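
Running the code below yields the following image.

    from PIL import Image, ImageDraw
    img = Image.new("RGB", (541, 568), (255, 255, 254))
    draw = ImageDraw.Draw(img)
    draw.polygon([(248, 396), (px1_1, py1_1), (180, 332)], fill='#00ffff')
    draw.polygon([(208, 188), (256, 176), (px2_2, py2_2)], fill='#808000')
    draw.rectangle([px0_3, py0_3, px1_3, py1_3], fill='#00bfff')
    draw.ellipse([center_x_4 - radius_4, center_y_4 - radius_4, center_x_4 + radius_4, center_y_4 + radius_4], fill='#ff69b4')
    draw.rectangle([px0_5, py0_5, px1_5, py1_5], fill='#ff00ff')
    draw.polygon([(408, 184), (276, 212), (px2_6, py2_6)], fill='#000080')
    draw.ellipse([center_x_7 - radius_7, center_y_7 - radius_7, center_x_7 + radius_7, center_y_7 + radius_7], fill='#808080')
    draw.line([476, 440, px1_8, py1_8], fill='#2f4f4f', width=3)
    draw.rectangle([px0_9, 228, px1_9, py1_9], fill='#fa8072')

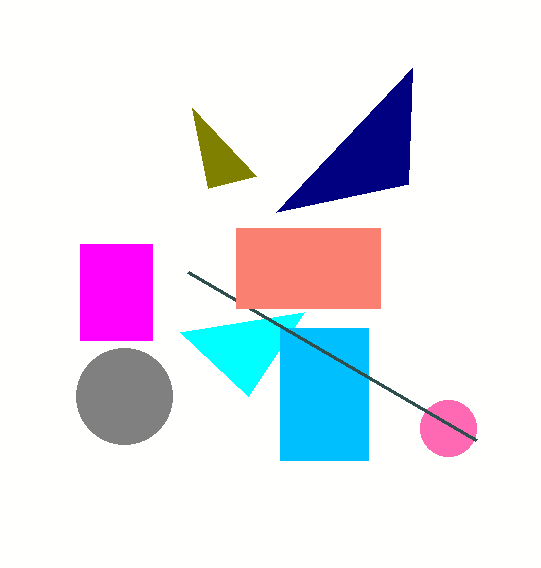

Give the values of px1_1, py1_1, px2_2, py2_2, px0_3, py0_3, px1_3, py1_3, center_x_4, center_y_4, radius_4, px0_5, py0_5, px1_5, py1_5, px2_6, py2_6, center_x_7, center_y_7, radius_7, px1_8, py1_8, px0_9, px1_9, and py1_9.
px1_1 = 304
py1_1 = 312
px2_2 = 192
py2_2 = 108
px0_3 = 280
py0_3 = 328
px1_3 = 368
py1_3 = 460
center_x_4 = 448
center_y_4 = 428
radius_4 = 28
px0_5 = 80
py0_5 = 244
px1_5 = 152
py1_5 = 340
px2_6 = 412
py2_6 = 68
center_x_7 = 124
center_y_7 = 396
radius_7 = 48
px1_8 = 188
py1_8 = 272
px0_9 = 236
px1_9 = 380
py1_9 = 308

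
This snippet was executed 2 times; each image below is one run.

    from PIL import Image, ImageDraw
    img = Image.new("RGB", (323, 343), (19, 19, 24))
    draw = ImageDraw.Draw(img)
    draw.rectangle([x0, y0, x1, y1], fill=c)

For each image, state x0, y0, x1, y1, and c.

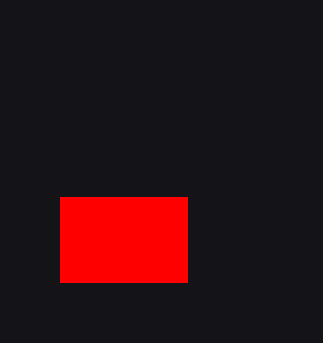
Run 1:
x0 = 60
y0 = 197
x1 = 187
y1 = 282
c = 'red'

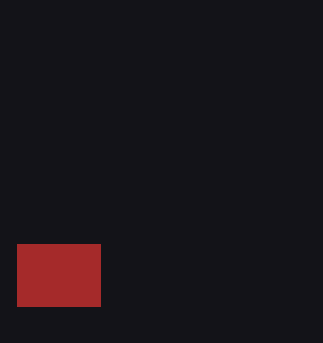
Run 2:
x0 = 17
y0 = 244
x1 = 100
y1 = 306
c = 'brown'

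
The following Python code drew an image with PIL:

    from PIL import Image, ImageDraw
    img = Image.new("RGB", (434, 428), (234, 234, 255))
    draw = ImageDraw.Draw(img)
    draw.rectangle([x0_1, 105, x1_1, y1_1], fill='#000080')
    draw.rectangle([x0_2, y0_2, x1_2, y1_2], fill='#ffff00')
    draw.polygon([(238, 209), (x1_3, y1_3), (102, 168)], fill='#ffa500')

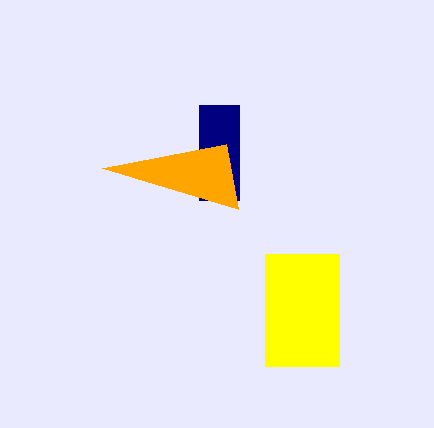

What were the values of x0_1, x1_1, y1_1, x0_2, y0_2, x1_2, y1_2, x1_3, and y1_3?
x0_1 = 199, x1_1 = 239, y1_1 = 200, x0_2 = 265, y0_2 = 254, x1_2 = 339, y1_2 = 366, x1_3 = 226, y1_3 = 144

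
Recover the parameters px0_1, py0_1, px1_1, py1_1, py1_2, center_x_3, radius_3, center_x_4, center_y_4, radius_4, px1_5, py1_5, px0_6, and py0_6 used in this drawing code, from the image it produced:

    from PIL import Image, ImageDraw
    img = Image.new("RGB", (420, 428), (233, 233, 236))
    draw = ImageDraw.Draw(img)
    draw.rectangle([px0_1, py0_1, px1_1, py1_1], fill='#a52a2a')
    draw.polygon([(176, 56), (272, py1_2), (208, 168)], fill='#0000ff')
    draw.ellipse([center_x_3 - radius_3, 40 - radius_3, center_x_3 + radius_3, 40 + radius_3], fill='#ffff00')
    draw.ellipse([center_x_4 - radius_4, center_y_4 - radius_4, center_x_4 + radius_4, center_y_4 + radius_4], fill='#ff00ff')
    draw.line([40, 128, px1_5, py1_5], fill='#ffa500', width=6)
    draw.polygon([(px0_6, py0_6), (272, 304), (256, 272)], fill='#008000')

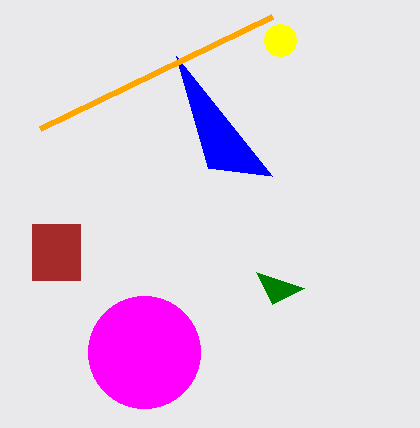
px0_1 = 32
py0_1 = 224
px1_1 = 80
py1_1 = 280
py1_2 = 176
center_x_3 = 280
radius_3 = 16
center_x_4 = 144
center_y_4 = 352
radius_4 = 56
px1_5 = 272
py1_5 = 16
px0_6 = 304
py0_6 = 288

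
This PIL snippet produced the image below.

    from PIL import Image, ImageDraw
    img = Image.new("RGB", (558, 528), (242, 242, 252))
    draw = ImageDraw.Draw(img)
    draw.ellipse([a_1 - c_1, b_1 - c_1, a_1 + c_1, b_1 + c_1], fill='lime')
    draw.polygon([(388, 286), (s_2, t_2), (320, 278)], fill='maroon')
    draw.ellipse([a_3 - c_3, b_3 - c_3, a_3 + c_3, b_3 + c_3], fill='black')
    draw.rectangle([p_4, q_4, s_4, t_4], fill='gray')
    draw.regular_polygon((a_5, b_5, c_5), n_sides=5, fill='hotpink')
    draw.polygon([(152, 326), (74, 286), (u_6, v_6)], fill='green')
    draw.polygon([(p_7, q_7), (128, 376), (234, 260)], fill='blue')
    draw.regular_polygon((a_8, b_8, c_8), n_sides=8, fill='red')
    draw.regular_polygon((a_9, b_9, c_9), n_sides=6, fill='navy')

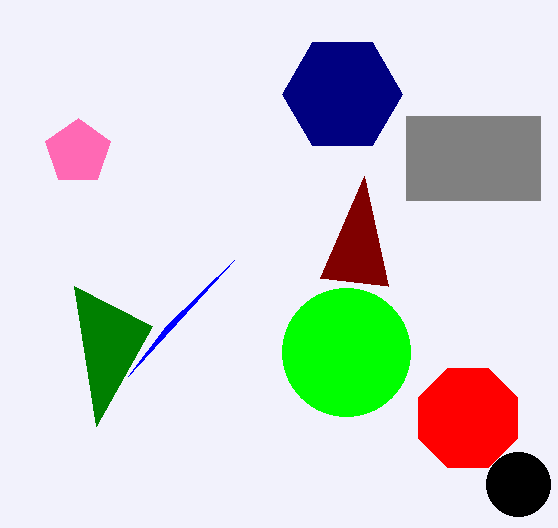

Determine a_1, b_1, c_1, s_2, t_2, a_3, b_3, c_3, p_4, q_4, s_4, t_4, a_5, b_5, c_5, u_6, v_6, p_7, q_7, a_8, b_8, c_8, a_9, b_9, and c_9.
a_1 = 346, b_1 = 352, c_1 = 64, s_2 = 364, t_2 = 176, a_3 = 518, b_3 = 484, c_3 = 32, p_4 = 406, q_4 = 116, s_4 = 540, t_4 = 200, a_5 = 78, b_5 = 152, c_5 = 34, u_6 = 96, v_6 = 426, p_7 = 166, q_7 = 326, a_8 = 468, b_8 = 418, c_8 = 54, a_9 = 342, b_9 = 94, c_9 = 60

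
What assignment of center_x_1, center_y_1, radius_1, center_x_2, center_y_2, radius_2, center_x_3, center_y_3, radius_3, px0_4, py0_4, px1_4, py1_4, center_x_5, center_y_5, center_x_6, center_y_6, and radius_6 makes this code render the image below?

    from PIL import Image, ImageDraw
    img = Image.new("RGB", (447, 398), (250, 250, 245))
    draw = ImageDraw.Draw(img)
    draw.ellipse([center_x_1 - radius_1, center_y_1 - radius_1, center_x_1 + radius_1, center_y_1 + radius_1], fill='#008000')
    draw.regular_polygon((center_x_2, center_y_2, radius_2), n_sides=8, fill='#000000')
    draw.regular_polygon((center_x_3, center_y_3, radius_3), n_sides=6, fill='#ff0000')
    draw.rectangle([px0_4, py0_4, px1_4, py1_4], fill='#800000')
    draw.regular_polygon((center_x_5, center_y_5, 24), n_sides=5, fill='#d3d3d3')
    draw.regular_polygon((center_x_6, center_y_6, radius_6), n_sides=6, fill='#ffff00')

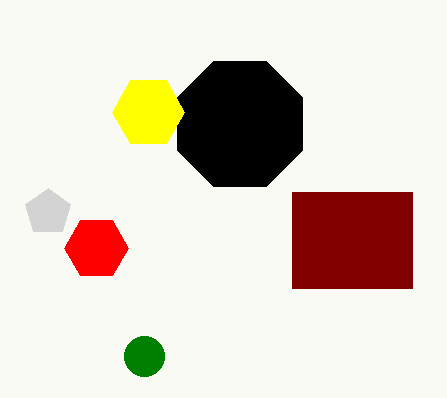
center_x_1 = 144; center_y_1 = 356; radius_1 = 20; center_x_2 = 240; center_y_2 = 124; radius_2 = 68; center_x_3 = 96; center_y_3 = 248; radius_3 = 32; px0_4 = 292; py0_4 = 192; px1_4 = 412; py1_4 = 288; center_x_5 = 48; center_y_5 = 212; center_x_6 = 148; center_y_6 = 112; radius_6 = 36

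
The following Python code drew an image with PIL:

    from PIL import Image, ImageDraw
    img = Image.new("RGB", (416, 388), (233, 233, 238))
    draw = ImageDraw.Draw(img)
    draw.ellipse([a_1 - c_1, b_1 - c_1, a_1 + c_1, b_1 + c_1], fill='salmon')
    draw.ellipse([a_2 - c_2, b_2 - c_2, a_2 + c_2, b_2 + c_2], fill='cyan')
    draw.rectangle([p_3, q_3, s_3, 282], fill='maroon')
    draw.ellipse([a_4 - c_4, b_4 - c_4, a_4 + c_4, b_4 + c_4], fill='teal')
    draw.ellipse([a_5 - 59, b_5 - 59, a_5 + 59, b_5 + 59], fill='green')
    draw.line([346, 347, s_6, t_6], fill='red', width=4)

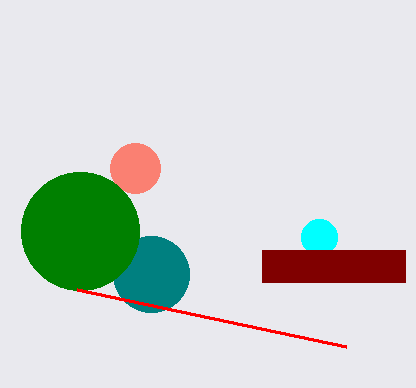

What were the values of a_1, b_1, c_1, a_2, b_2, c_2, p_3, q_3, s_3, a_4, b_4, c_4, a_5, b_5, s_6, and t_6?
a_1 = 135; b_1 = 168; c_1 = 25; a_2 = 319; b_2 = 237; c_2 = 18; p_3 = 262; q_3 = 250; s_3 = 405; a_4 = 151; b_4 = 274; c_4 = 38; a_5 = 80; b_5 = 231; s_6 = 77; t_6 = 290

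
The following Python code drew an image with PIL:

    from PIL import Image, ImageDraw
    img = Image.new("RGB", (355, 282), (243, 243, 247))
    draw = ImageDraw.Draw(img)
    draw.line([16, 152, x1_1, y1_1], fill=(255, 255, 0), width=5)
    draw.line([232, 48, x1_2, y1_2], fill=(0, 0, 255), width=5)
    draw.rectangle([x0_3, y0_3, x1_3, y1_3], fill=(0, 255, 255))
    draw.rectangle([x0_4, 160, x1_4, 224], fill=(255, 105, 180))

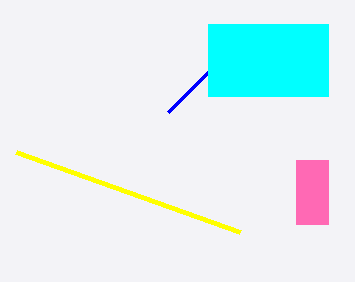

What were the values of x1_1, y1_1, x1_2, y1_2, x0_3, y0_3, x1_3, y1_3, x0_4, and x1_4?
x1_1 = 240
y1_1 = 232
x1_2 = 168
y1_2 = 112
x0_3 = 208
y0_3 = 24
x1_3 = 328
y1_3 = 96
x0_4 = 296
x1_4 = 328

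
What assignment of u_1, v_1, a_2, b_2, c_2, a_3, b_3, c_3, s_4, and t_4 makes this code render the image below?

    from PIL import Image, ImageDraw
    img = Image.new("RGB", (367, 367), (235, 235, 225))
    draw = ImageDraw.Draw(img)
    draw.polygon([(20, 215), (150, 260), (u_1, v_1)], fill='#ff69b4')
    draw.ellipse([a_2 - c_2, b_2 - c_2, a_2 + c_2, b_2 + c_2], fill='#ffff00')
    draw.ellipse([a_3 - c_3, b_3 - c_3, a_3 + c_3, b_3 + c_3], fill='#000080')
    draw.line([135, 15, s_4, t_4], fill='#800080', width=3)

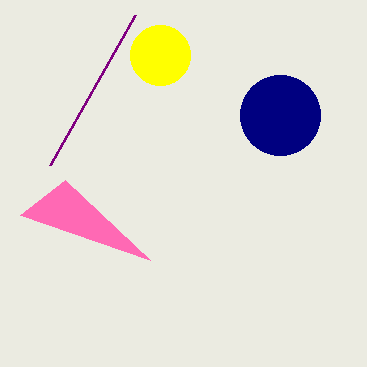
u_1 = 65, v_1 = 180, a_2 = 160, b_2 = 55, c_2 = 30, a_3 = 280, b_3 = 115, c_3 = 40, s_4 = 50, t_4 = 165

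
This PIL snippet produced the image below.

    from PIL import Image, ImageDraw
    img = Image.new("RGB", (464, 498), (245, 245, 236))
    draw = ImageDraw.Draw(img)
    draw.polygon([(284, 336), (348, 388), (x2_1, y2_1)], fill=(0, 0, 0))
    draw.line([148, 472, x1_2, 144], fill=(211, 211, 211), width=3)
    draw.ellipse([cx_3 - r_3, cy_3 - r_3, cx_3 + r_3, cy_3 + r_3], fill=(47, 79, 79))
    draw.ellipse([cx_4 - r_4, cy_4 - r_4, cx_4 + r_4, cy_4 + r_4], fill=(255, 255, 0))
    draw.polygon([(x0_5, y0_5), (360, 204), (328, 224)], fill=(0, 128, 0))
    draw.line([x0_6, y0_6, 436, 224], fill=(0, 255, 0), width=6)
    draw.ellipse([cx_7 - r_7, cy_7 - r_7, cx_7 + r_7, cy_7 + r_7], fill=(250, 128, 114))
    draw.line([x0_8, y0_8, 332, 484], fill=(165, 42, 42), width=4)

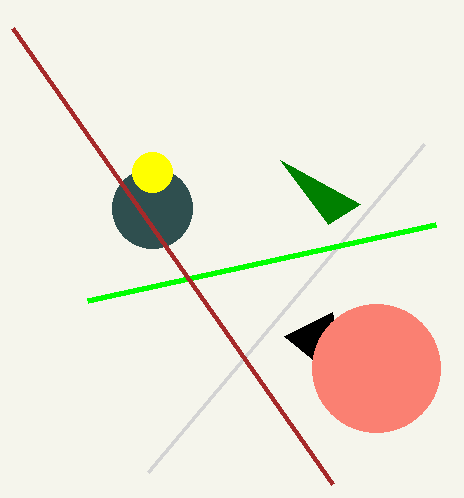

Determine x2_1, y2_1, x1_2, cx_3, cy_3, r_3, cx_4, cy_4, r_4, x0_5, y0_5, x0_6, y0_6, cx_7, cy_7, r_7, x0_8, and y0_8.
x2_1 = 332, y2_1 = 312, x1_2 = 424, cx_3 = 152, cy_3 = 208, r_3 = 40, cx_4 = 152, cy_4 = 172, r_4 = 20, x0_5 = 280, y0_5 = 160, x0_6 = 88, y0_6 = 300, cx_7 = 376, cy_7 = 368, r_7 = 64, x0_8 = 12, y0_8 = 28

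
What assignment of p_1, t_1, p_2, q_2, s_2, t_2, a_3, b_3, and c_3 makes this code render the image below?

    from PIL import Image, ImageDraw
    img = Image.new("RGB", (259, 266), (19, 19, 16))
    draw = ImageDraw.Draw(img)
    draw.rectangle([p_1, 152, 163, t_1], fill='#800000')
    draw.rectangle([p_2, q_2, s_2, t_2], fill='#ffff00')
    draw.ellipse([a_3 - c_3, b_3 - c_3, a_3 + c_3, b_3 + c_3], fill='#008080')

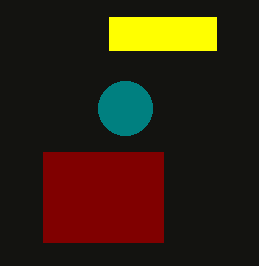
p_1 = 43; t_1 = 242; p_2 = 109; q_2 = 17; s_2 = 216; t_2 = 50; a_3 = 125; b_3 = 108; c_3 = 27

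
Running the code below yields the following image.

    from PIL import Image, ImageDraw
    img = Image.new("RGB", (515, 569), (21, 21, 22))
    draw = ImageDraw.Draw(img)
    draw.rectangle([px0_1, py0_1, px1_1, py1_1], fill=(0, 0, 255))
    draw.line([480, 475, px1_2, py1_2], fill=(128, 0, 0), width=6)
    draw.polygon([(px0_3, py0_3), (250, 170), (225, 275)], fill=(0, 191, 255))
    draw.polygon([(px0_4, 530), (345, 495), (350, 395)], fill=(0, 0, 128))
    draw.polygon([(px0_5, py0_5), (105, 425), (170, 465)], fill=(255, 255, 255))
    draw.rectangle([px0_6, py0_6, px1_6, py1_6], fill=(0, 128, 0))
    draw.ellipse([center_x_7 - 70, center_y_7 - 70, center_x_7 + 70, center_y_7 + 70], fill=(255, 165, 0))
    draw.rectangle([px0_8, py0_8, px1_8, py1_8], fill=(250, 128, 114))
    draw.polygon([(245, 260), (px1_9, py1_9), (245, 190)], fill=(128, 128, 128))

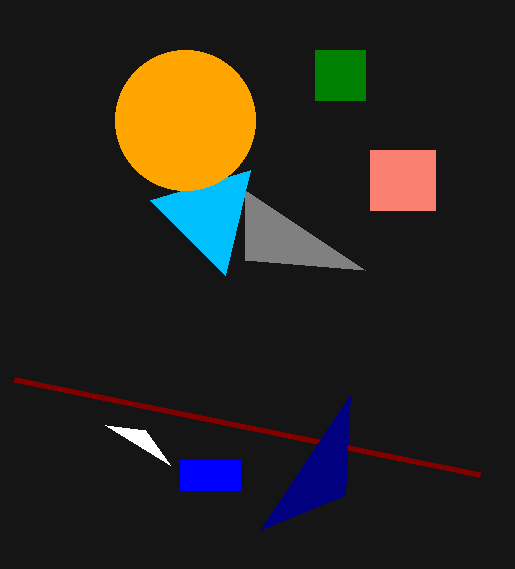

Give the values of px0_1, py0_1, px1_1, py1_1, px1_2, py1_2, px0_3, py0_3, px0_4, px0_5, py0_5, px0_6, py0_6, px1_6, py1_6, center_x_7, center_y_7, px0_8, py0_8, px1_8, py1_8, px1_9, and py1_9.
px0_1 = 180, py0_1 = 460, px1_1 = 240, py1_1 = 490, px1_2 = 15, py1_2 = 380, px0_3 = 150, py0_3 = 200, px0_4 = 260, px0_5 = 145, py0_5 = 430, px0_6 = 315, py0_6 = 50, px1_6 = 365, py1_6 = 100, center_x_7 = 185, center_y_7 = 120, px0_8 = 370, py0_8 = 150, px1_8 = 435, py1_8 = 210, px1_9 = 365, py1_9 = 270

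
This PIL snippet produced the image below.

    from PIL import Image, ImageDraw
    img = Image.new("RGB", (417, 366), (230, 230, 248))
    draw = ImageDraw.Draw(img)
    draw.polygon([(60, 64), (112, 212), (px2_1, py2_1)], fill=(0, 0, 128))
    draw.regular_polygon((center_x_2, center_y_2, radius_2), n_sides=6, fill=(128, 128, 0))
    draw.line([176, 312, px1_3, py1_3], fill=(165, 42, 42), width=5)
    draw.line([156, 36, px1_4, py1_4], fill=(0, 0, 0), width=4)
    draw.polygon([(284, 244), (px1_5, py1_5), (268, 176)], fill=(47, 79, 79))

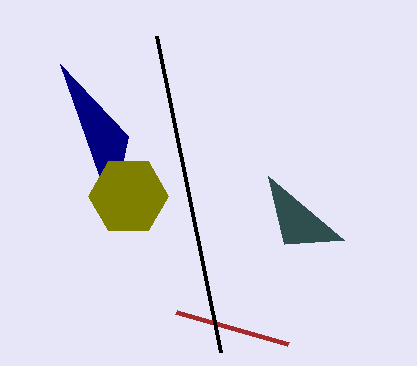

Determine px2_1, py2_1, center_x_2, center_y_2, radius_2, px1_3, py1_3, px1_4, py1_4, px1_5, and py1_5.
px2_1 = 128
py2_1 = 136
center_x_2 = 128
center_y_2 = 196
radius_2 = 40
px1_3 = 288
py1_3 = 344
px1_4 = 220
py1_4 = 352
px1_5 = 344
py1_5 = 240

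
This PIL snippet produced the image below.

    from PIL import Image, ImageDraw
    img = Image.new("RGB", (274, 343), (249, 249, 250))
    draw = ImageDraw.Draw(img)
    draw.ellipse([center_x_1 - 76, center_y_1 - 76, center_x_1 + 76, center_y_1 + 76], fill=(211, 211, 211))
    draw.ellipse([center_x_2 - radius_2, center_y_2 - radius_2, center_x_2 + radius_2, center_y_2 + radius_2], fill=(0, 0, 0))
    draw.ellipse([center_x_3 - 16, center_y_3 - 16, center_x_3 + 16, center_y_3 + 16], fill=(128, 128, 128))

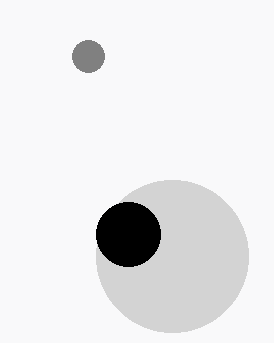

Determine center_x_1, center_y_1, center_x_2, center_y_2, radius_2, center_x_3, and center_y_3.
center_x_1 = 172; center_y_1 = 256; center_x_2 = 128; center_y_2 = 234; radius_2 = 32; center_x_3 = 88; center_y_3 = 56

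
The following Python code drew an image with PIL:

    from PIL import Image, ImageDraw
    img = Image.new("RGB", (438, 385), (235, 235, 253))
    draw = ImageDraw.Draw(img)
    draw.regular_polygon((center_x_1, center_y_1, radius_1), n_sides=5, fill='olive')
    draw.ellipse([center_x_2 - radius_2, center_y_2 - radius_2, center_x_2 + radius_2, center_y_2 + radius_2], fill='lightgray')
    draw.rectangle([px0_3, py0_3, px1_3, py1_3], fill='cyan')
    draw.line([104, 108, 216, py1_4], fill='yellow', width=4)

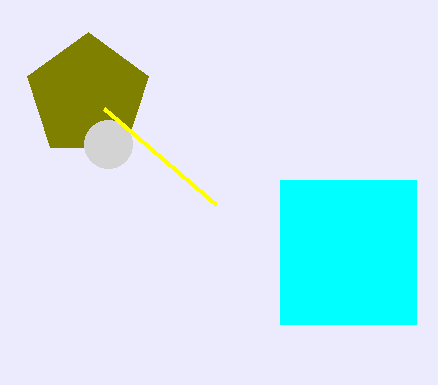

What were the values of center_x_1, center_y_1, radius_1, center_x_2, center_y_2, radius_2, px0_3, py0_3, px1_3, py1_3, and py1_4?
center_x_1 = 88
center_y_1 = 96
radius_1 = 64
center_x_2 = 108
center_y_2 = 144
radius_2 = 24
px0_3 = 280
py0_3 = 180
px1_3 = 416
py1_3 = 324
py1_4 = 204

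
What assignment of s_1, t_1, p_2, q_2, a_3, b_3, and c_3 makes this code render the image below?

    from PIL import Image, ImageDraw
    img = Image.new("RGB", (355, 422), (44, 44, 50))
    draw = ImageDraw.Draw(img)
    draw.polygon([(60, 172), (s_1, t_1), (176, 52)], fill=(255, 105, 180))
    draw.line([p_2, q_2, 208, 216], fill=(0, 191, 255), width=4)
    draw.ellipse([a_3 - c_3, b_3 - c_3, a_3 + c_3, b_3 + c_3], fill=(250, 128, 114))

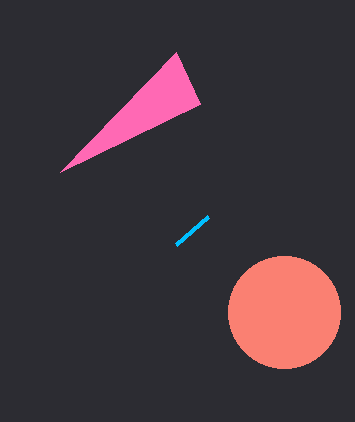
s_1 = 200, t_1 = 104, p_2 = 176, q_2 = 244, a_3 = 284, b_3 = 312, c_3 = 56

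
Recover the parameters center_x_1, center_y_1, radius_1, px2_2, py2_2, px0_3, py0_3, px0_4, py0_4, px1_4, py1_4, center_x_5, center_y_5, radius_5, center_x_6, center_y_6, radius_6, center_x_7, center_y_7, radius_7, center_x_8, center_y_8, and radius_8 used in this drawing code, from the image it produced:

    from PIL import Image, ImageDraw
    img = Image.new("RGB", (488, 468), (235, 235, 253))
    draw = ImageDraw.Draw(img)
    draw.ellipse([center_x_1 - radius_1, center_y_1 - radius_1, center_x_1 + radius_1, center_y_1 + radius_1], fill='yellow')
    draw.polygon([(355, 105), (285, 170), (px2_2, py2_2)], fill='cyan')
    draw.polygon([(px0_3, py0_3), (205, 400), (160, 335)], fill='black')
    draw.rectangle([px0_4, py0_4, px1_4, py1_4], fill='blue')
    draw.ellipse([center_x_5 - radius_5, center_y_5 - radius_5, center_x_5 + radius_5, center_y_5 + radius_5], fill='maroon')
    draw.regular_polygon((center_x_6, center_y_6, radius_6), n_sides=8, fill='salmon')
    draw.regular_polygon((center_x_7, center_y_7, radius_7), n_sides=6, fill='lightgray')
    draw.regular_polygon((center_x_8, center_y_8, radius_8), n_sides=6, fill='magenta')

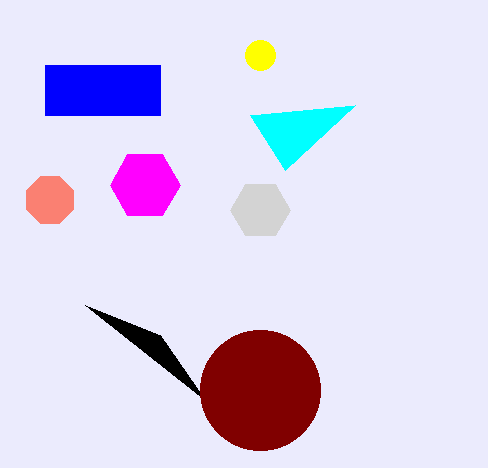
center_x_1 = 260
center_y_1 = 55
radius_1 = 15
px2_2 = 250
py2_2 = 115
px0_3 = 85
py0_3 = 305
px0_4 = 45
py0_4 = 65
px1_4 = 160
py1_4 = 115
center_x_5 = 260
center_y_5 = 390
radius_5 = 60
center_x_6 = 50
center_y_6 = 200
radius_6 = 25
center_x_7 = 260
center_y_7 = 210
radius_7 = 30
center_x_8 = 145
center_y_8 = 185
radius_8 = 35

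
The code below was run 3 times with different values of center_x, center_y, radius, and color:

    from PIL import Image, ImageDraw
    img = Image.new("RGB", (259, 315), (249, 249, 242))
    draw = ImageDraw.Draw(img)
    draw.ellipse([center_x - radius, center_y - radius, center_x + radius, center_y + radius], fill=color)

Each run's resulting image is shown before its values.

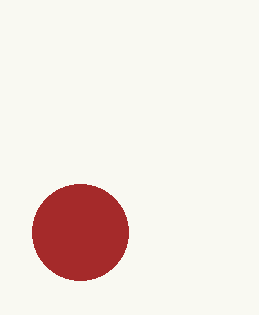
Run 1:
center_x = 80
center_y = 232
radius = 48
color = 'brown'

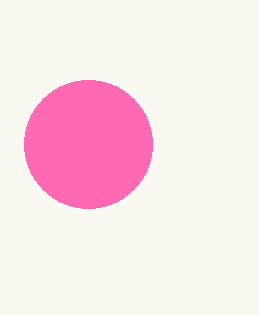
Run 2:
center_x = 88; center_y = 144; radius = 64; color = 'hotpink'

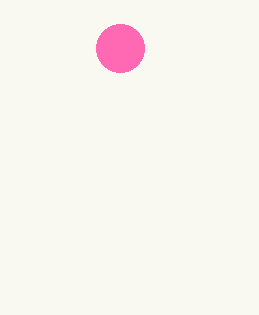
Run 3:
center_x = 120
center_y = 48
radius = 24
color = 'hotpink'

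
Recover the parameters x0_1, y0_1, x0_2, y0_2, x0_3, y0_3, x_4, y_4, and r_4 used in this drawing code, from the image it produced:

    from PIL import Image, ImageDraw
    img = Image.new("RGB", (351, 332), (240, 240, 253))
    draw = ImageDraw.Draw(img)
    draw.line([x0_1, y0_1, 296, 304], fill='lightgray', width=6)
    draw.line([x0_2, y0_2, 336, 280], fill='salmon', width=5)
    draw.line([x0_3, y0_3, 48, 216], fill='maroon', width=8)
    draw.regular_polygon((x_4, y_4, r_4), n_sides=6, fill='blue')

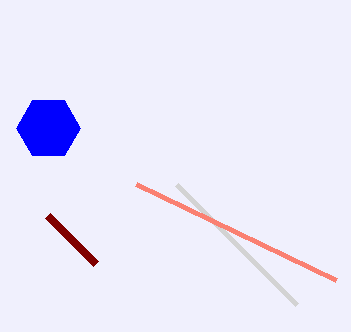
x0_1 = 176, y0_1 = 184, x0_2 = 136, y0_2 = 184, x0_3 = 96, y0_3 = 264, x_4 = 48, y_4 = 128, r_4 = 32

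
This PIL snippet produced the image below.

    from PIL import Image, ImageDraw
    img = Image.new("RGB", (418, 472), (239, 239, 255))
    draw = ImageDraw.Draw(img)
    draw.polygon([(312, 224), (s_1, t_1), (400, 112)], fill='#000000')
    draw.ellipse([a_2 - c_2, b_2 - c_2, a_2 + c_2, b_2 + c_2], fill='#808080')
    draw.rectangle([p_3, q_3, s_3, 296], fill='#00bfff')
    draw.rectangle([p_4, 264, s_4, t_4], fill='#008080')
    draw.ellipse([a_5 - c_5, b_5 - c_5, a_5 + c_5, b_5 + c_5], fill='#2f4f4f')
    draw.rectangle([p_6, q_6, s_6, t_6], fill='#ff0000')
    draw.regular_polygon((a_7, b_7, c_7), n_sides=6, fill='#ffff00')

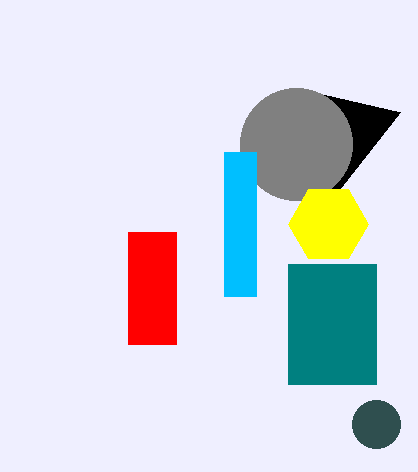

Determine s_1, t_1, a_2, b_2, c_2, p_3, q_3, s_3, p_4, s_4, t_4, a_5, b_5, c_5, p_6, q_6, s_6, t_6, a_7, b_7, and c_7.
s_1 = 296, t_1 = 88, a_2 = 296, b_2 = 144, c_2 = 56, p_3 = 224, q_3 = 152, s_3 = 256, p_4 = 288, s_4 = 376, t_4 = 384, a_5 = 376, b_5 = 424, c_5 = 24, p_6 = 128, q_6 = 232, s_6 = 176, t_6 = 344, a_7 = 328, b_7 = 224, c_7 = 40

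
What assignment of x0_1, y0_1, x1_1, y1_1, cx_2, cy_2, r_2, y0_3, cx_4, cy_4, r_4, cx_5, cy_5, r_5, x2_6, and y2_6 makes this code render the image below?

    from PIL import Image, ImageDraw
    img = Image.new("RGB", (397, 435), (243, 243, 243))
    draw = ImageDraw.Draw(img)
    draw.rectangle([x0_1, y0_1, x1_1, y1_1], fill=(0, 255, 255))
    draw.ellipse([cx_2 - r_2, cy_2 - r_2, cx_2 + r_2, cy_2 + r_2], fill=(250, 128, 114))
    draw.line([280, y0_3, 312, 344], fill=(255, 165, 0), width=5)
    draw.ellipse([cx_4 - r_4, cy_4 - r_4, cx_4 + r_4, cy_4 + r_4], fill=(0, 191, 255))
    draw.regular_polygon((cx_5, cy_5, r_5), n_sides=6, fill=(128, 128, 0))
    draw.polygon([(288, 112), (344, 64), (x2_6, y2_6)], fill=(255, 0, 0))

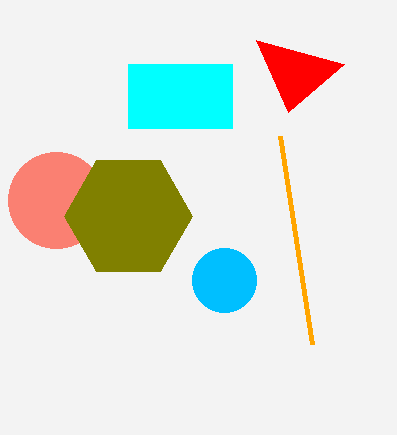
x0_1 = 128; y0_1 = 64; x1_1 = 232; y1_1 = 128; cx_2 = 56; cy_2 = 200; r_2 = 48; y0_3 = 136; cx_4 = 224; cy_4 = 280; r_4 = 32; cx_5 = 128; cy_5 = 216; r_5 = 64; x2_6 = 256; y2_6 = 40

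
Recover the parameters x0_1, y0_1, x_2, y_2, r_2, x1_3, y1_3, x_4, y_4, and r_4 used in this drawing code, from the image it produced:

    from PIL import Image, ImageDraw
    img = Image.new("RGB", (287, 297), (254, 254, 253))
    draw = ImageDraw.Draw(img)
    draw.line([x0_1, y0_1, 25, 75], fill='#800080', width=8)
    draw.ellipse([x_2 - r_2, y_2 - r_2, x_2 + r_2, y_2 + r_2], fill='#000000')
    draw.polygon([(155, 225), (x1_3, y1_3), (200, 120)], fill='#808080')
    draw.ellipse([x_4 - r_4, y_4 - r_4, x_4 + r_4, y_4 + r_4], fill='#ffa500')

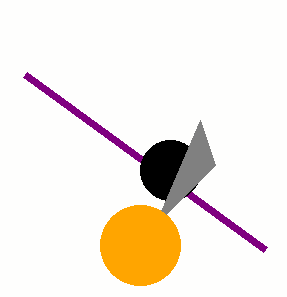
x0_1 = 265; y0_1 = 250; x_2 = 170; y_2 = 170; r_2 = 30; x1_3 = 215; y1_3 = 165; x_4 = 140; y_4 = 245; r_4 = 40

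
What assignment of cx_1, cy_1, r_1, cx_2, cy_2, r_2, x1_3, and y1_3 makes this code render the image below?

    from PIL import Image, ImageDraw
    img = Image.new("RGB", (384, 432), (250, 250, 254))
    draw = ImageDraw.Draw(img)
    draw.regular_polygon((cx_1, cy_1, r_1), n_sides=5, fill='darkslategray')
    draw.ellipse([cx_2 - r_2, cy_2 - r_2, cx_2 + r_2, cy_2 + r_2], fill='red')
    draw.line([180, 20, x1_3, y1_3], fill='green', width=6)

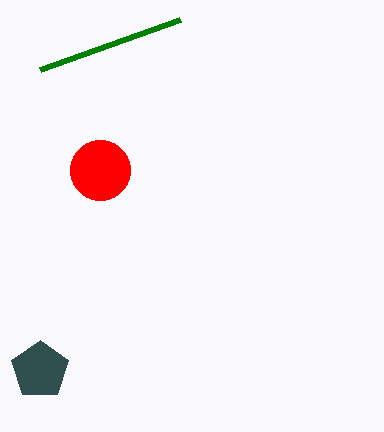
cx_1 = 40; cy_1 = 370; r_1 = 30; cx_2 = 100; cy_2 = 170; r_2 = 30; x1_3 = 40; y1_3 = 70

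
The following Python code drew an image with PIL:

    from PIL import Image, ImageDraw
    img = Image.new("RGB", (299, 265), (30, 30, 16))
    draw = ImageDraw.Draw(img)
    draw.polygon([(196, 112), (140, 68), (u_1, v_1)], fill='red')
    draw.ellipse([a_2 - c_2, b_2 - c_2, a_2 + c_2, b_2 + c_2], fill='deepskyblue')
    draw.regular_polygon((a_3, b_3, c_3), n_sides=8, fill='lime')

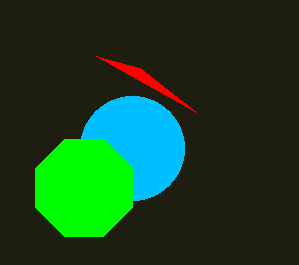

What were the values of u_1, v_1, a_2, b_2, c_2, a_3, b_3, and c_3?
u_1 = 96; v_1 = 56; a_2 = 132; b_2 = 148; c_2 = 52; a_3 = 84; b_3 = 188; c_3 = 52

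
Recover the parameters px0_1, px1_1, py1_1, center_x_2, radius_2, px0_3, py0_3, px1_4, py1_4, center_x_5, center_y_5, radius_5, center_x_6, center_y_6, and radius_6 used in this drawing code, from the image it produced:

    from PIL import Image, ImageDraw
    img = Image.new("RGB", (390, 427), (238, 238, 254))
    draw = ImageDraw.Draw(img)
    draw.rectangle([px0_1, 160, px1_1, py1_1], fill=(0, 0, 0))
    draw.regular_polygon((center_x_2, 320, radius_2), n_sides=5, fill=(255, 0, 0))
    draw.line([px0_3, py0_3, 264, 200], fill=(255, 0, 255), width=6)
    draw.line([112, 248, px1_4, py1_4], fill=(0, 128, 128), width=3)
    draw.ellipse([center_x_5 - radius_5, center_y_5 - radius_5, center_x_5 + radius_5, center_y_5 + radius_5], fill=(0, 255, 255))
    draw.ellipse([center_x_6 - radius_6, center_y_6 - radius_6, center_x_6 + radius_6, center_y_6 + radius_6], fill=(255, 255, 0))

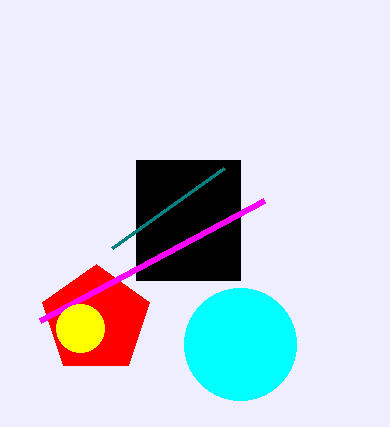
px0_1 = 136; px1_1 = 240; py1_1 = 280; center_x_2 = 96; radius_2 = 56; px0_3 = 40; py0_3 = 320; px1_4 = 224; py1_4 = 168; center_x_5 = 240; center_y_5 = 344; radius_5 = 56; center_x_6 = 80; center_y_6 = 328; radius_6 = 24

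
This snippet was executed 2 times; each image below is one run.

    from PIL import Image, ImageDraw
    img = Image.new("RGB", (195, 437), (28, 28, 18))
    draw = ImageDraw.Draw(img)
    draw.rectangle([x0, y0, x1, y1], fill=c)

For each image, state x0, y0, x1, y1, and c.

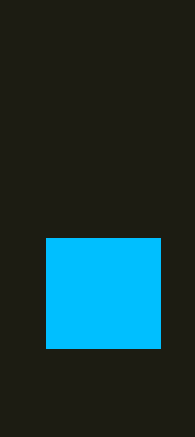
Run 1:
x0 = 46
y0 = 238
x1 = 160
y1 = 348
c = 'deepskyblue'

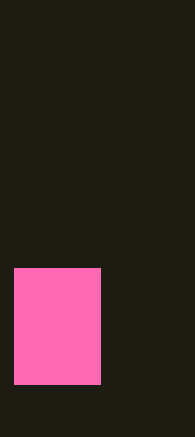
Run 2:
x0 = 14
y0 = 268
x1 = 100
y1 = 384
c = 'hotpink'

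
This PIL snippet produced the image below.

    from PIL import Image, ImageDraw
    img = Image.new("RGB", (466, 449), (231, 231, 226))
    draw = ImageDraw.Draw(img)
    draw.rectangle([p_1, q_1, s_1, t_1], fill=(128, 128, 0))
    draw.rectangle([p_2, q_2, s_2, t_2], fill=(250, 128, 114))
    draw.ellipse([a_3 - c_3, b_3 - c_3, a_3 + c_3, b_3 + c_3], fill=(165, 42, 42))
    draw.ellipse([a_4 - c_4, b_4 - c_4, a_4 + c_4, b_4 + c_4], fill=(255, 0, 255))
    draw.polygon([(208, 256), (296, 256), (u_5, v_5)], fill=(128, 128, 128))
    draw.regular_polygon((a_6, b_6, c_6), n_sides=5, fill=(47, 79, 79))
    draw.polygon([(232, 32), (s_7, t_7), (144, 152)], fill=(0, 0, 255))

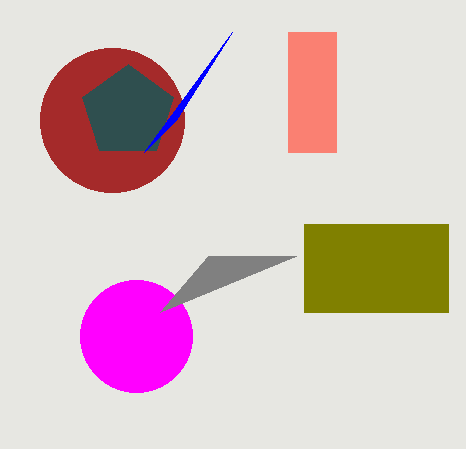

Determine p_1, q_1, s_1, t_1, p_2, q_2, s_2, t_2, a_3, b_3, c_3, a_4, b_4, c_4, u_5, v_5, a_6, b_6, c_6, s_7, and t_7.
p_1 = 304
q_1 = 224
s_1 = 448
t_1 = 312
p_2 = 288
q_2 = 32
s_2 = 336
t_2 = 152
a_3 = 112
b_3 = 120
c_3 = 72
a_4 = 136
b_4 = 336
c_4 = 56
u_5 = 160
v_5 = 312
a_6 = 128
b_6 = 112
c_6 = 48
s_7 = 176
t_7 = 120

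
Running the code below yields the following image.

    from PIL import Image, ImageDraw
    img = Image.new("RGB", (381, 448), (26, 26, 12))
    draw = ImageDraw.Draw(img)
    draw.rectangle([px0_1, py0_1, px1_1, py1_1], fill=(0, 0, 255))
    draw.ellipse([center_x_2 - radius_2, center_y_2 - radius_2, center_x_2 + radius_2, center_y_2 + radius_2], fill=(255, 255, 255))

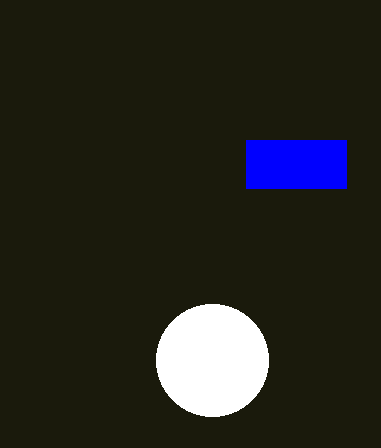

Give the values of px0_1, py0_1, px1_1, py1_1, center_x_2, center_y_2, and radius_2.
px0_1 = 246
py0_1 = 140
px1_1 = 346
py1_1 = 188
center_x_2 = 212
center_y_2 = 360
radius_2 = 56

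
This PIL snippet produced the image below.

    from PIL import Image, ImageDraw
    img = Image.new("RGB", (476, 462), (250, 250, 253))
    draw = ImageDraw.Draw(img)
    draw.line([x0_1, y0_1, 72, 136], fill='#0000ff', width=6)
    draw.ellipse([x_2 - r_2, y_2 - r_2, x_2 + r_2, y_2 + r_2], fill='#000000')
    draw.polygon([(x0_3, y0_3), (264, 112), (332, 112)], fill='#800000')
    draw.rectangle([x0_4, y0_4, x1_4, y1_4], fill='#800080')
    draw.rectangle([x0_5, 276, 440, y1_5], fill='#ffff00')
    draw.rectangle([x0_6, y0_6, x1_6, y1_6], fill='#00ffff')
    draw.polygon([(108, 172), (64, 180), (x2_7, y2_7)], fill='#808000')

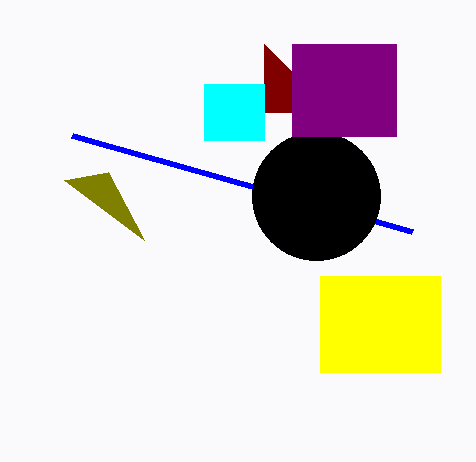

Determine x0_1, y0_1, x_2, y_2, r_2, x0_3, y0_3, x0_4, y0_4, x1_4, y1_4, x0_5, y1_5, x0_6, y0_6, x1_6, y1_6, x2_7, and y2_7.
x0_1 = 412; y0_1 = 232; x_2 = 316; y_2 = 196; r_2 = 64; x0_3 = 264; y0_3 = 44; x0_4 = 292; y0_4 = 44; x1_4 = 396; y1_4 = 136; x0_5 = 320; y1_5 = 372; x0_6 = 204; y0_6 = 84; x1_6 = 264; y1_6 = 140; x2_7 = 144; y2_7 = 240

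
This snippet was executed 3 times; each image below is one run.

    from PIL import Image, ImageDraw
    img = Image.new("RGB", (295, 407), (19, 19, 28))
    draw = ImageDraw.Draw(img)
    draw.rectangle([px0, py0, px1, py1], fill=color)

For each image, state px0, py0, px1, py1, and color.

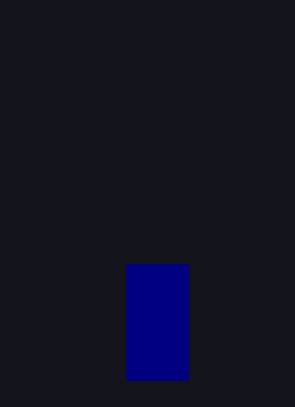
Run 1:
px0 = 126; py0 = 264; px1 = 188; py1 = 380; color = 'navy'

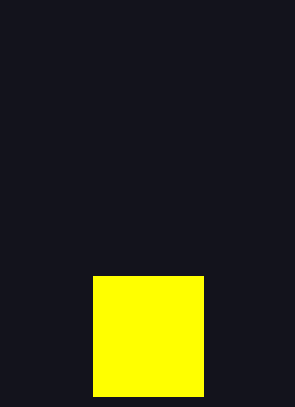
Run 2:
px0 = 93, py0 = 276, px1 = 203, py1 = 396, color = 'yellow'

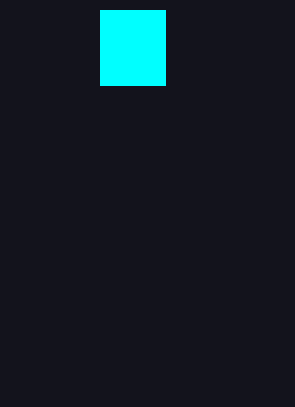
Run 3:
px0 = 100; py0 = 10; px1 = 165; py1 = 85; color = 'cyan'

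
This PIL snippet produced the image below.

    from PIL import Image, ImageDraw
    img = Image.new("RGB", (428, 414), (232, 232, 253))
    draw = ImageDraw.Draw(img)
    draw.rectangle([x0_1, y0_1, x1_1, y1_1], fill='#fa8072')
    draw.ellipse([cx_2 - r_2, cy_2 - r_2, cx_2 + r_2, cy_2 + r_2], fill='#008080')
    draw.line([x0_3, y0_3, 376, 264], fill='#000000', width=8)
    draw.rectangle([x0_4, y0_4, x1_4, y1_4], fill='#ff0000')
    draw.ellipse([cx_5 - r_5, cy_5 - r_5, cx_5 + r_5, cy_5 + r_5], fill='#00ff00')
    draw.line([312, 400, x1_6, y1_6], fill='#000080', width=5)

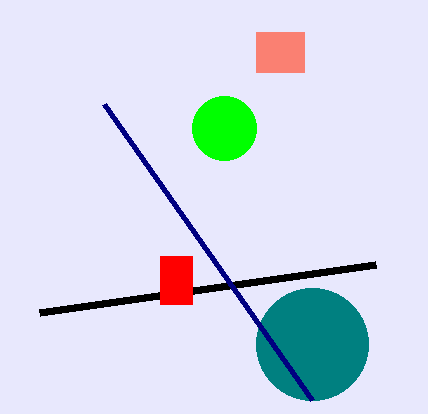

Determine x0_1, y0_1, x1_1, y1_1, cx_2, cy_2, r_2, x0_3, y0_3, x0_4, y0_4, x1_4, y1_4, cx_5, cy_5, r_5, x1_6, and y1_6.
x0_1 = 256, y0_1 = 32, x1_1 = 304, y1_1 = 72, cx_2 = 312, cy_2 = 344, r_2 = 56, x0_3 = 40, y0_3 = 312, x0_4 = 160, y0_4 = 256, x1_4 = 192, y1_4 = 304, cx_5 = 224, cy_5 = 128, r_5 = 32, x1_6 = 104, y1_6 = 104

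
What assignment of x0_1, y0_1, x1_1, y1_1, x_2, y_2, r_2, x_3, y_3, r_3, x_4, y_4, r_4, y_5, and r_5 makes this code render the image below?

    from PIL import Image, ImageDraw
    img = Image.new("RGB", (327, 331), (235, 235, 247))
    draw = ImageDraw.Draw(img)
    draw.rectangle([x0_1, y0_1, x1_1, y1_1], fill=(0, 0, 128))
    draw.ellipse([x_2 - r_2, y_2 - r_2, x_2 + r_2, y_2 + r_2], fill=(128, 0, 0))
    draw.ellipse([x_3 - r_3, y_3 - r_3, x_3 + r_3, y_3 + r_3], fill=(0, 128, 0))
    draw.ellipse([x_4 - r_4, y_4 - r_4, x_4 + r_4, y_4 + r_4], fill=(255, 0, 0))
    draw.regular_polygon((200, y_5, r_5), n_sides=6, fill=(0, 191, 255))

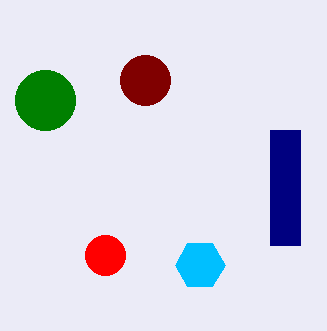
x0_1 = 270
y0_1 = 130
x1_1 = 300
y1_1 = 245
x_2 = 145
y_2 = 80
r_2 = 25
x_3 = 45
y_3 = 100
r_3 = 30
x_4 = 105
y_4 = 255
r_4 = 20
y_5 = 265
r_5 = 25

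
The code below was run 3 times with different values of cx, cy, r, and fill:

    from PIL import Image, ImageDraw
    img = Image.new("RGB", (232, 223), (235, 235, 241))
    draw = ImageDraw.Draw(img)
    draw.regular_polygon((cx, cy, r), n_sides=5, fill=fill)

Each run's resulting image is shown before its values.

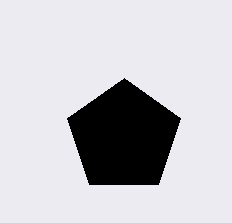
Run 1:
cx = 124, cy = 137, r = 59, fill = 'black'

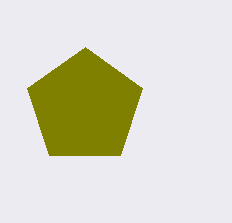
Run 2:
cx = 85; cy = 107; r = 60; fill = 'olive'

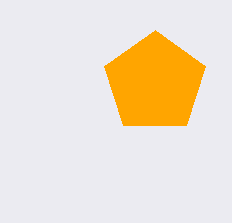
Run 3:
cx = 155
cy = 83
r = 53
fill = 'orange'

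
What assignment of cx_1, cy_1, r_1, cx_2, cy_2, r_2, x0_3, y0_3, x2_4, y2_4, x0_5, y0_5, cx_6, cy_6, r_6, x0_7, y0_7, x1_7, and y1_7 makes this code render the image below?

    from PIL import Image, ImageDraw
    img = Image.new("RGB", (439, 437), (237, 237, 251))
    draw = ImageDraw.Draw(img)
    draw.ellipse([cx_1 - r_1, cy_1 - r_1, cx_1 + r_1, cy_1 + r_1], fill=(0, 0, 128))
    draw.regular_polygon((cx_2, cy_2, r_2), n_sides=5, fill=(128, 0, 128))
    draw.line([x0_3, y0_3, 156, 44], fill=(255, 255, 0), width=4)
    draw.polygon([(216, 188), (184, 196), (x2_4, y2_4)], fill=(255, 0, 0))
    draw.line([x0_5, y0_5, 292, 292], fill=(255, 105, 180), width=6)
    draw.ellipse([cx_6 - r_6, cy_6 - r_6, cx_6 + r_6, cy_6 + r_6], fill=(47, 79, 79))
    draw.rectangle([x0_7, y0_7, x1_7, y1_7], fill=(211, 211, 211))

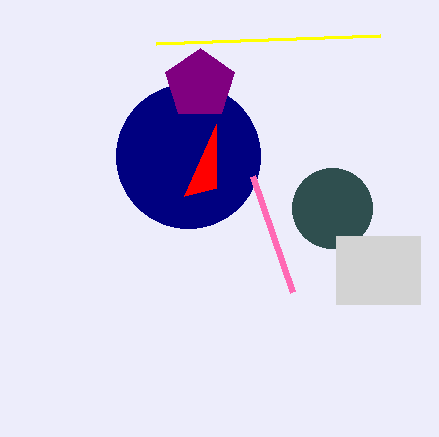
cx_1 = 188, cy_1 = 156, r_1 = 72, cx_2 = 200, cy_2 = 84, r_2 = 36, x0_3 = 380, y0_3 = 36, x2_4 = 216, y2_4 = 124, x0_5 = 252, y0_5 = 176, cx_6 = 332, cy_6 = 208, r_6 = 40, x0_7 = 336, y0_7 = 236, x1_7 = 420, y1_7 = 304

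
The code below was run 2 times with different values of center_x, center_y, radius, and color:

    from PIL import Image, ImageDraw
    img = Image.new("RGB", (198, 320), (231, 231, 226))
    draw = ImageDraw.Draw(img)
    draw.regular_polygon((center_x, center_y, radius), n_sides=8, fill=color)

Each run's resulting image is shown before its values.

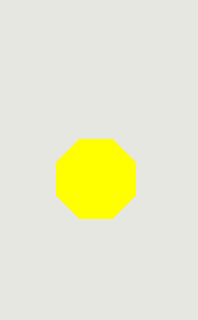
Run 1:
center_x = 96
center_y = 179
radius = 43
color = 'yellow'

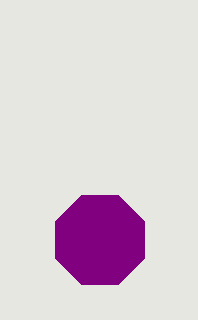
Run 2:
center_x = 100; center_y = 240; radius = 48; color = 'purple'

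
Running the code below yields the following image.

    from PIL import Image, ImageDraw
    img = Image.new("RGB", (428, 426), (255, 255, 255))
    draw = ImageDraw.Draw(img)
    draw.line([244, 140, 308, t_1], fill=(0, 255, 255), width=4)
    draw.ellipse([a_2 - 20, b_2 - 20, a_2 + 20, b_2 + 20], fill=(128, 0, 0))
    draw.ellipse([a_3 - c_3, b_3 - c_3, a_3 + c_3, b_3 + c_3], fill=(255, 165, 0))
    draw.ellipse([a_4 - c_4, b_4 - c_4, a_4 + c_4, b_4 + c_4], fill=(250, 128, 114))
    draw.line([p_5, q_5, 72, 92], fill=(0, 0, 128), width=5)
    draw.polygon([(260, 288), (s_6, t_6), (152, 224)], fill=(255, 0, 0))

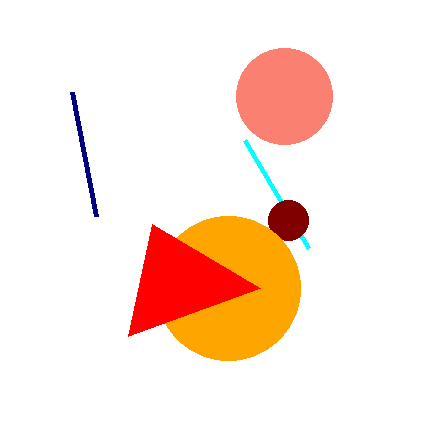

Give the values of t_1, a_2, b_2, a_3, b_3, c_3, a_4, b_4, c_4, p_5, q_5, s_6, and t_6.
t_1 = 248; a_2 = 288; b_2 = 220; a_3 = 228; b_3 = 288; c_3 = 72; a_4 = 284; b_4 = 96; c_4 = 48; p_5 = 96; q_5 = 216; s_6 = 128; t_6 = 336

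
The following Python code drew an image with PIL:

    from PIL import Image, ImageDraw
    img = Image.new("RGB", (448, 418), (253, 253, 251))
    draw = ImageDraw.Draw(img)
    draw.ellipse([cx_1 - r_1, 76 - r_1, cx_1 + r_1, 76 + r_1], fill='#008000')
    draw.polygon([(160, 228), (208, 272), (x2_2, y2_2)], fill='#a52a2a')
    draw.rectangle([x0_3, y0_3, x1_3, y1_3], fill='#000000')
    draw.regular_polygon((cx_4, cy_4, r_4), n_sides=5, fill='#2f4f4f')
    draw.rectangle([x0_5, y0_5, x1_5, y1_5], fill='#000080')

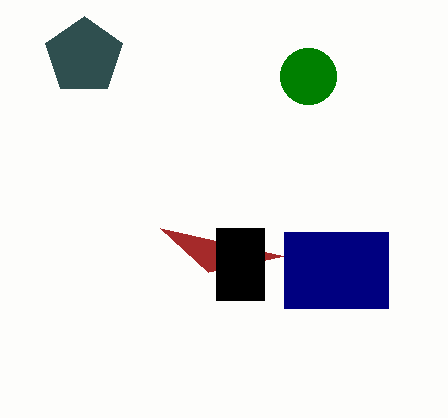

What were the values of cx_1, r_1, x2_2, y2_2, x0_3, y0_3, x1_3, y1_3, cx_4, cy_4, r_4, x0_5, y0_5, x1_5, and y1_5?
cx_1 = 308
r_1 = 28
x2_2 = 284
y2_2 = 256
x0_3 = 216
y0_3 = 228
x1_3 = 264
y1_3 = 300
cx_4 = 84
cy_4 = 56
r_4 = 40
x0_5 = 284
y0_5 = 232
x1_5 = 388
y1_5 = 308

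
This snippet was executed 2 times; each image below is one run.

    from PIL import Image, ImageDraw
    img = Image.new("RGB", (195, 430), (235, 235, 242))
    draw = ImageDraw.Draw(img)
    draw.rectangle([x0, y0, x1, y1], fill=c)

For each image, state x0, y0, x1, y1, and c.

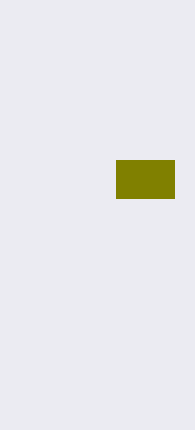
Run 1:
x0 = 116, y0 = 160, x1 = 174, y1 = 198, c = 'olive'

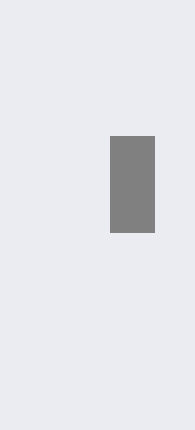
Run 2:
x0 = 110
y0 = 136
x1 = 154
y1 = 232
c = 'gray'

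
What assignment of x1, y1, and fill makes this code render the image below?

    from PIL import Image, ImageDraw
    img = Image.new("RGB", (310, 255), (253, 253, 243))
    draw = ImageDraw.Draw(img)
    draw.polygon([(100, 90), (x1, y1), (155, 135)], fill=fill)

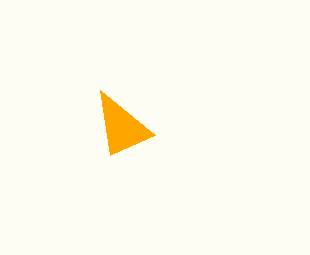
x1 = 110, y1 = 155, fill = 'orange'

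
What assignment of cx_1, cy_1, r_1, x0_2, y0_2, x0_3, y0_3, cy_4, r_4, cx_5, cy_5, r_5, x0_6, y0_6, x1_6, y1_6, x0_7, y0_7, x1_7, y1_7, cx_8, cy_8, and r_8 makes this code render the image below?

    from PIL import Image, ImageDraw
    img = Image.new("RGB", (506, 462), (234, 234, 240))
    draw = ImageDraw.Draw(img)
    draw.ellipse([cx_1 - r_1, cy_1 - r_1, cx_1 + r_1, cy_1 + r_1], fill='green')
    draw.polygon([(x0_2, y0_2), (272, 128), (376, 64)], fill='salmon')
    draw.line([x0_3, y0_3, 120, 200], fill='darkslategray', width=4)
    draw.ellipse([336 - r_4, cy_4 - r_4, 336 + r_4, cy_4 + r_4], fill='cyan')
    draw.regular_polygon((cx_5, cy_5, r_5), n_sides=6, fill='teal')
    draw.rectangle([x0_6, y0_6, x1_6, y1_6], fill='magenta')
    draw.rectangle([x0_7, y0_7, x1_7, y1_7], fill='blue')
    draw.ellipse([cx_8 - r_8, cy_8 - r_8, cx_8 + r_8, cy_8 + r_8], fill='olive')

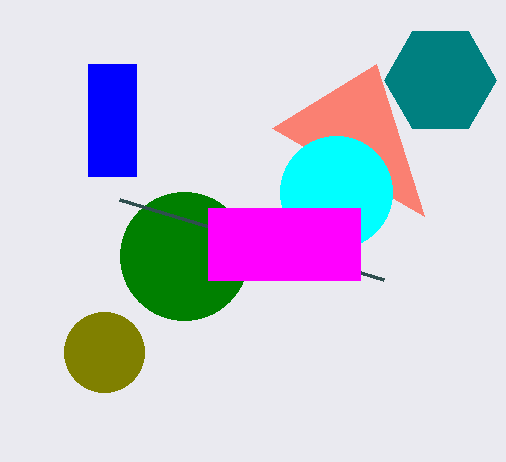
cx_1 = 184; cy_1 = 256; r_1 = 64; x0_2 = 424; y0_2 = 216; x0_3 = 384; y0_3 = 280; cy_4 = 192; r_4 = 56; cx_5 = 440; cy_5 = 80; r_5 = 56; x0_6 = 208; y0_6 = 208; x1_6 = 360; y1_6 = 280; x0_7 = 88; y0_7 = 64; x1_7 = 136; y1_7 = 176; cx_8 = 104; cy_8 = 352; r_8 = 40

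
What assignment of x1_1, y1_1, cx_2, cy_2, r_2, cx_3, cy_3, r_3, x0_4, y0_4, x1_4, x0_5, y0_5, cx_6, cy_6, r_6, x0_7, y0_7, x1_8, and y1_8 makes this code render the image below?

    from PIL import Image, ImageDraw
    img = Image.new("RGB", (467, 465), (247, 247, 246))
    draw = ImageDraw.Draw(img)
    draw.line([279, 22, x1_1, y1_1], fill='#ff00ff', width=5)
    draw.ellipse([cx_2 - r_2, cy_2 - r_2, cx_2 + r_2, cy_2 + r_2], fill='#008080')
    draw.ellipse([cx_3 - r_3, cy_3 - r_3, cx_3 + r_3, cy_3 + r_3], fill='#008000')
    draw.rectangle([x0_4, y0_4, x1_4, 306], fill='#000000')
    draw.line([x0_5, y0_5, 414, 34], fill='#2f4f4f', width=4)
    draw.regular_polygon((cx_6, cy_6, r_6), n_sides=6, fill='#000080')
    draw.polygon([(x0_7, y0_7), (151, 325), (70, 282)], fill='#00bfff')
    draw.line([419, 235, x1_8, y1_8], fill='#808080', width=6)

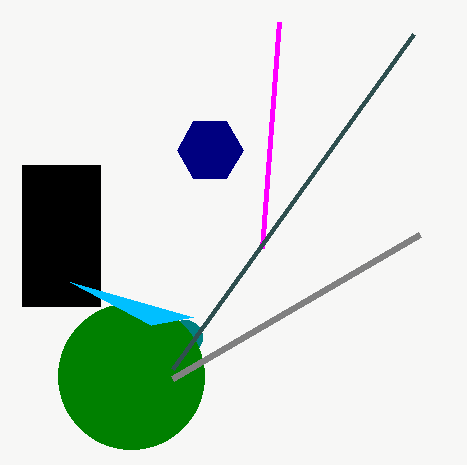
x1_1 = 262
y1_1 = 248
cx_2 = 185
cy_2 = 337
r_2 = 17
cx_3 = 131
cy_3 = 376
r_3 = 73
x0_4 = 22
y0_4 = 165
x1_4 = 100
x0_5 = 173
y0_5 = 369
cx_6 = 210
cy_6 = 150
r_6 = 33
x0_7 = 193
y0_7 = 317
x1_8 = 172
y1_8 = 379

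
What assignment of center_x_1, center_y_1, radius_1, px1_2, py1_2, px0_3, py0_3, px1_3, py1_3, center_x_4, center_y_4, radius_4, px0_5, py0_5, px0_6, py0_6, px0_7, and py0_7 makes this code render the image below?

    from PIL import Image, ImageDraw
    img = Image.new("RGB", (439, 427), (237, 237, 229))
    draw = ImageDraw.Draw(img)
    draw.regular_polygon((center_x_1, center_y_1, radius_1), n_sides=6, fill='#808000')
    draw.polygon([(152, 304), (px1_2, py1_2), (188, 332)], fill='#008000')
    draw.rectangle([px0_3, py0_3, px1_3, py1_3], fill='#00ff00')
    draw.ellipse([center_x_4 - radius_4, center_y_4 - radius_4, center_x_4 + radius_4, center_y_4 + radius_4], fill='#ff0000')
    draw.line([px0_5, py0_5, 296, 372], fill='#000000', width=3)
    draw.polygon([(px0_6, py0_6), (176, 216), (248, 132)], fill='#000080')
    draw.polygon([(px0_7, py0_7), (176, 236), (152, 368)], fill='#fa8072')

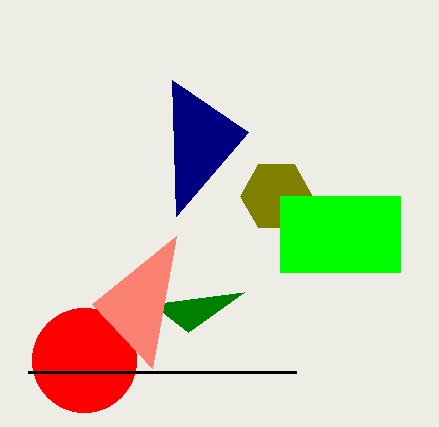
center_x_1 = 276
center_y_1 = 196
radius_1 = 36
px1_2 = 244
py1_2 = 292
px0_3 = 280
py0_3 = 196
px1_3 = 400
py1_3 = 272
center_x_4 = 84
center_y_4 = 360
radius_4 = 52
px0_5 = 28
py0_5 = 372
px0_6 = 172
py0_6 = 80
px0_7 = 92
py0_7 = 304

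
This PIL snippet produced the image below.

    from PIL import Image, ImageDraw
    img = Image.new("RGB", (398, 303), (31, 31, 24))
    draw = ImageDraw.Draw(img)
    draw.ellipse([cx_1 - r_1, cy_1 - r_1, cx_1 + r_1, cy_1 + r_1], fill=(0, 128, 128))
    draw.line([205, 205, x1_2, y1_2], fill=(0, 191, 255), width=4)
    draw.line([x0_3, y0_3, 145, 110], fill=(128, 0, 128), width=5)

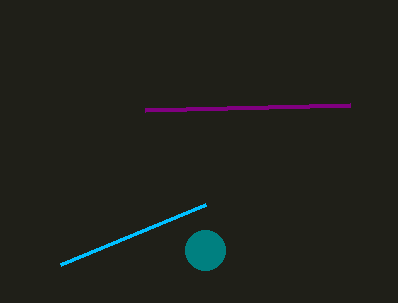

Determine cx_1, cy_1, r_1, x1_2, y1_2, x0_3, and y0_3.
cx_1 = 205
cy_1 = 250
r_1 = 20
x1_2 = 60
y1_2 = 265
x0_3 = 350
y0_3 = 105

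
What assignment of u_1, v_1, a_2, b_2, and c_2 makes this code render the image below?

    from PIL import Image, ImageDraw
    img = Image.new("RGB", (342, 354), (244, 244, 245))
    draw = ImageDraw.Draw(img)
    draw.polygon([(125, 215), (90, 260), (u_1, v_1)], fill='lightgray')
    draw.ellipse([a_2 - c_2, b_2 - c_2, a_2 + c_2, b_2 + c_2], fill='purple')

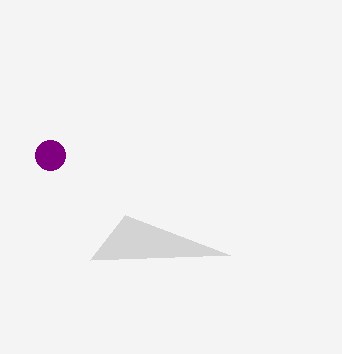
u_1 = 230
v_1 = 255
a_2 = 50
b_2 = 155
c_2 = 15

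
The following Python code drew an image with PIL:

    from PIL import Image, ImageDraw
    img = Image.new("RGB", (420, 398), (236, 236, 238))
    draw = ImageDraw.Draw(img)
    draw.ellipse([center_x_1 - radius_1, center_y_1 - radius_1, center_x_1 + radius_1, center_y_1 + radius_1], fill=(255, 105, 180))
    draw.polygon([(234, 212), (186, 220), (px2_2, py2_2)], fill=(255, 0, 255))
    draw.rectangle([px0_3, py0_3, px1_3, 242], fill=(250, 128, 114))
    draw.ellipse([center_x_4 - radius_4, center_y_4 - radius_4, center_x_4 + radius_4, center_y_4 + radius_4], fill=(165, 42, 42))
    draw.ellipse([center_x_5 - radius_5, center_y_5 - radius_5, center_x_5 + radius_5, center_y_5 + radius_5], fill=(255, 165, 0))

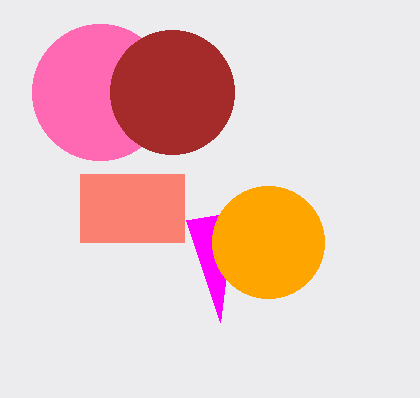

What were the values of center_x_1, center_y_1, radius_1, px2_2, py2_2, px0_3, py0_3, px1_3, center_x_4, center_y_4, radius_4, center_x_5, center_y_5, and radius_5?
center_x_1 = 100; center_y_1 = 92; radius_1 = 68; px2_2 = 220; py2_2 = 322; px0_3 = 80; py0_3 = 174; px1_3 = 184; center_x_4 = 172; center_y_4 = 92; radius_4 = 62; center_x_5 = 268; center_y_5 = 242; radius_5 = 56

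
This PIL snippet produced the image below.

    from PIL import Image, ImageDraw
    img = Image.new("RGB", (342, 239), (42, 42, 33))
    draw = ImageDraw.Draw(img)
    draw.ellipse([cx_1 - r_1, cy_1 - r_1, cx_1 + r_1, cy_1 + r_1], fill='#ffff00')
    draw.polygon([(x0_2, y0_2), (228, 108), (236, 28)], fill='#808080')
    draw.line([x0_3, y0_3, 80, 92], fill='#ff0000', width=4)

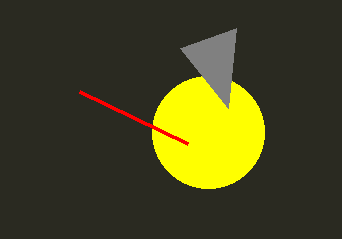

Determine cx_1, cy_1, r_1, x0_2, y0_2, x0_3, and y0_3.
cx_1 = 208
cy_1 = 132
r_1 = 56
x0_2 = 180
y0_2 = 48
x0_3 = 188
y0_3 = 144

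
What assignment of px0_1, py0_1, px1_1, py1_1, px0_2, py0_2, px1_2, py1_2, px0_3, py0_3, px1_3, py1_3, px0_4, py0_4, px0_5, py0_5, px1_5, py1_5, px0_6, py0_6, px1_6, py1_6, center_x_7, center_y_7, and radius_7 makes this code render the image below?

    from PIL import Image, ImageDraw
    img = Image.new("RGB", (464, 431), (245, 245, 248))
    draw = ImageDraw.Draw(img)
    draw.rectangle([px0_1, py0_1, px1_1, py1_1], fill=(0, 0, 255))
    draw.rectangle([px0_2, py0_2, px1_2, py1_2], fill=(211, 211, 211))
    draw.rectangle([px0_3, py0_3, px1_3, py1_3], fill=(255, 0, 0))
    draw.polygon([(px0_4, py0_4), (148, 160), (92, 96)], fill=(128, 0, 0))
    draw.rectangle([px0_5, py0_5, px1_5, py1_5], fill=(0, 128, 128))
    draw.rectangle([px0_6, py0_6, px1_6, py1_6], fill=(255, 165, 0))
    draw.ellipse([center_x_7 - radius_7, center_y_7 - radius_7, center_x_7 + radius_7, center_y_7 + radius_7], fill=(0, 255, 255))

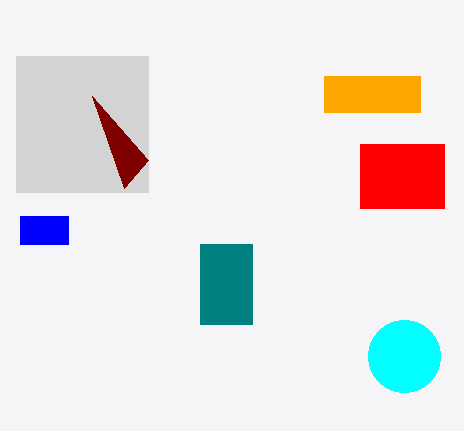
px0_1 = 20; py0_1 = 216; px1_1 = 68; py1_1 = 244; px0_2 = 16; py0_2 = 56; px1_2 = 148; py1_2 = 192; px0_3 = 360; py0_3 = 144; px1_3 = 444; py1_3 = 208; px0_4 = 124; py0_4 = 188; px0_5 = 200; py0_5 = 244; px1_5 = 252; py1_5 = 324; px0_6 = 324; py0_6 = 76; px1_6 = 420; py1_6 = 112; center_x_7 = 404; center_y_7 = 356; radius_7 = 36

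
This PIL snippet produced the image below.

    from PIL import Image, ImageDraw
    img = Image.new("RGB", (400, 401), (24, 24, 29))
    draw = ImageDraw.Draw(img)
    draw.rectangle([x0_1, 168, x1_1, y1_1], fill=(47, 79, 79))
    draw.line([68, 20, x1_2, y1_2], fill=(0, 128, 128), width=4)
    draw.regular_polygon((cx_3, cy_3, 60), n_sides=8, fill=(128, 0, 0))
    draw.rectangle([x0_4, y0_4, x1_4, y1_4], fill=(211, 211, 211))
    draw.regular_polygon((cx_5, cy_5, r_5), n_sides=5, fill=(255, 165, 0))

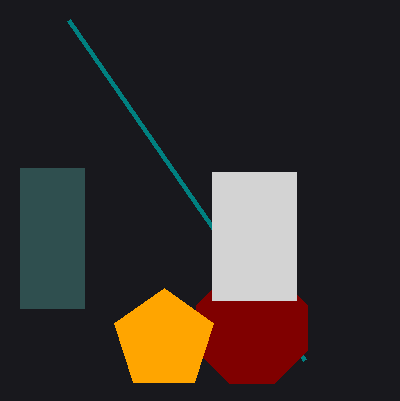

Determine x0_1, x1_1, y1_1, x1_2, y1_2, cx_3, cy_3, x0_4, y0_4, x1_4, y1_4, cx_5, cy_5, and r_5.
x0_1 = 20
x1_1 = 84
y1_1 = 308
x1_2 = 304
y1_2 = 360
cx_3 = 252
cy_3 = 328
x0_4 = 212
y0_4 = 172
x1_4 = 296
y1_4 = 300
cx_5 = 164
cy_5 = 340
r_5 = 52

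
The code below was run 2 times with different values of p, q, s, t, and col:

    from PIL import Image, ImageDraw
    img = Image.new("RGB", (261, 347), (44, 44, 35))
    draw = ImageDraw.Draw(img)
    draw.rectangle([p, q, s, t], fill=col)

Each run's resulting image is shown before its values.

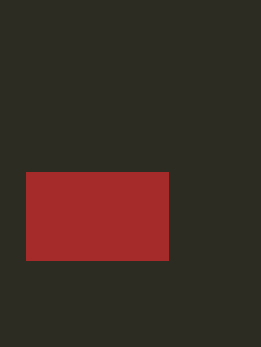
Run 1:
p = 26, q = 172, s = 168, t = 260, col = 'brown'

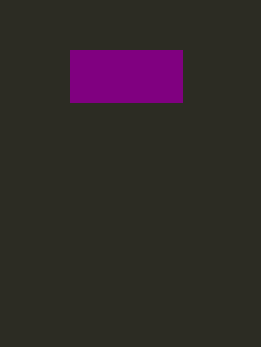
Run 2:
p = 70
q = 50
s = 182
t = 102
col = 'purple'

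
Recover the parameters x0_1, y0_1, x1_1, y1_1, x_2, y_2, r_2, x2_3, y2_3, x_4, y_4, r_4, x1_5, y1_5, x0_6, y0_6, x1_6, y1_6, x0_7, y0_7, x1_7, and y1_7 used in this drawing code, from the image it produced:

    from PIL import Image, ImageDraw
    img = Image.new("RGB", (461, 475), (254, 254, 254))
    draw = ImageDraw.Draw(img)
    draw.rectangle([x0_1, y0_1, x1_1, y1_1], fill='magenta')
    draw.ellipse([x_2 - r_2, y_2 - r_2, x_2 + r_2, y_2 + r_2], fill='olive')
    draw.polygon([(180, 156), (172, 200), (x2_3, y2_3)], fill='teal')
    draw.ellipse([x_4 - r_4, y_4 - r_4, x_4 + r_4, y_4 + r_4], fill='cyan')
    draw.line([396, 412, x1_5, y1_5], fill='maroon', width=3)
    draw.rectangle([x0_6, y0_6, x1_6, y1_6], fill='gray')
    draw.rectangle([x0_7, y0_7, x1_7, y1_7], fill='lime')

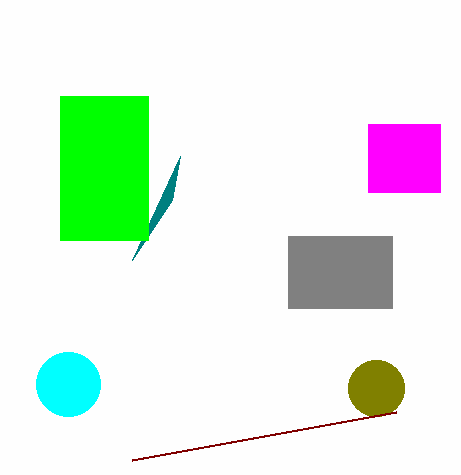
x0_1 = 368
y0_1 = 124
x1_1 = 440
y1_1 = 192
x_2 = 376
y_2 = 388
r_2 = 28
x2_3 = 132
y2_3 = 260
x_4 = 68
y_4 = 384
r_4 = 32
x1_5 = 132
y1_5 = 460
x0_6 = 288
y0_6 = 236
x1_6 = 392
y1_6 = 308
x0_7 = 60
y0_7 = 96
x1_7 = 148
y1_7 = 240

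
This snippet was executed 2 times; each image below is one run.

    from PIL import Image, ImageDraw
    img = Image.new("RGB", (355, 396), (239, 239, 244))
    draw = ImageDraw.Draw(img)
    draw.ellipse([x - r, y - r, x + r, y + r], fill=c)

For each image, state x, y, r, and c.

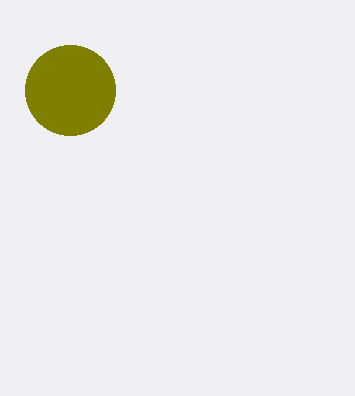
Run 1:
x = 70
y = 90
r = 45
c = 'olive'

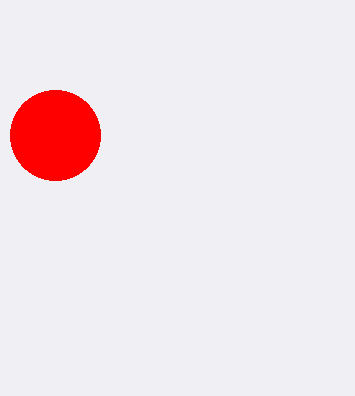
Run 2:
x = 55, y = 135, r = 45, c = 'red'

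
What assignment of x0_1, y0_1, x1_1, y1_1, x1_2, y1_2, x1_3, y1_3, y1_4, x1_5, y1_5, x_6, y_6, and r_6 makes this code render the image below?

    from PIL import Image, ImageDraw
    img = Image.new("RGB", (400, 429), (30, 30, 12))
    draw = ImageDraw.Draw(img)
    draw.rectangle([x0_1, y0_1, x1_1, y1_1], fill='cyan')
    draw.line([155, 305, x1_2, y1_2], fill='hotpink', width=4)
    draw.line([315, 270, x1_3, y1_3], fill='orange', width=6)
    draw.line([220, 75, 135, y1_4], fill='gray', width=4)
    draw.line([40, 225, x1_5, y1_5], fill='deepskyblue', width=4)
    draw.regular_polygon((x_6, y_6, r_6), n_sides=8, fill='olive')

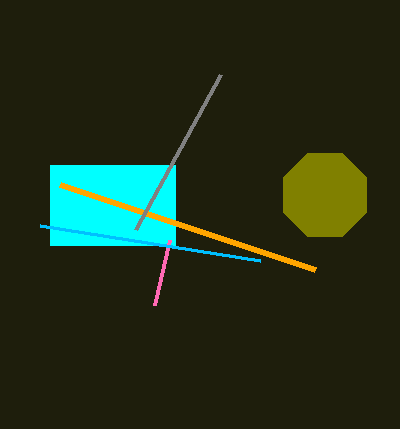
x0_1 = 50
y0_1 = 165
x1_1 = 175
y1_1 = 245
x1_2 = 170
y1_2 = 240
x1_3 = 60
y1_3 = 185
y1_4 = 230
x1_5 = 260
y1_5 = 260
x_6 = 325
y_6 = 195
r_6 = 45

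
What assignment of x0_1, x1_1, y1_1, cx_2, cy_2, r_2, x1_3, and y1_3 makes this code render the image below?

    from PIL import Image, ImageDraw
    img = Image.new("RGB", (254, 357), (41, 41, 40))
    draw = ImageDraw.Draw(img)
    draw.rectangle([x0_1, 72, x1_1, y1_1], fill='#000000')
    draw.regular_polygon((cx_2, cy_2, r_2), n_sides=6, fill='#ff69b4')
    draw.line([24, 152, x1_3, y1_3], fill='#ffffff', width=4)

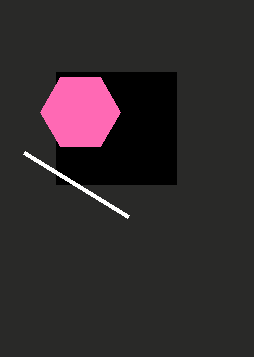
x0_1 = 56; x1_1 = 176; y1_1 = 184; cx_2 = 80; cy_2 = 112; r_2 = 40; x1_3 = 128; y1_3 = 216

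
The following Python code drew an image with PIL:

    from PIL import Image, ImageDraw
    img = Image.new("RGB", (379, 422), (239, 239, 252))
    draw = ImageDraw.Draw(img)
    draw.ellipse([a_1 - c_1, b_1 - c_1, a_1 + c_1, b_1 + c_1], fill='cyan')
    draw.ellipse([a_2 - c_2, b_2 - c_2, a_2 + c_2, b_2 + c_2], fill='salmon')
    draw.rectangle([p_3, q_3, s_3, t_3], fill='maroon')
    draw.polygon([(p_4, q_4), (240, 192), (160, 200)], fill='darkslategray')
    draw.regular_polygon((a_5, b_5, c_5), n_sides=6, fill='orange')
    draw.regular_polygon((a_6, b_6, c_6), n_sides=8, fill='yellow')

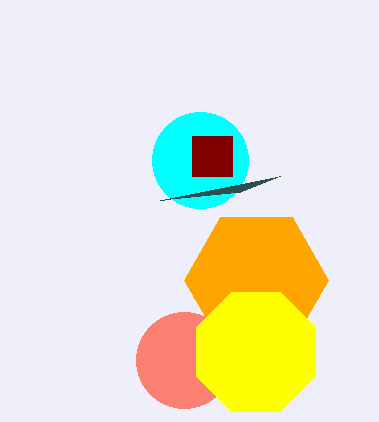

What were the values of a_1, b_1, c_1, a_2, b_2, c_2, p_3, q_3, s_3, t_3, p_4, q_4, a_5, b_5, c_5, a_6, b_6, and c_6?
a_1 = 200, b_1 = 160, c_1 = 48, a_2 = 184, b_2 = 360, c_2 = 48, p_3 = 192, q_3 = 136, s_3 = 232, t_3 = 176, p_4 = 280, q_4 = 176, a_5 = 256, b_5 = 280, c_5 = 72, a_6 = 256, b_6 = 352, c_6 = 64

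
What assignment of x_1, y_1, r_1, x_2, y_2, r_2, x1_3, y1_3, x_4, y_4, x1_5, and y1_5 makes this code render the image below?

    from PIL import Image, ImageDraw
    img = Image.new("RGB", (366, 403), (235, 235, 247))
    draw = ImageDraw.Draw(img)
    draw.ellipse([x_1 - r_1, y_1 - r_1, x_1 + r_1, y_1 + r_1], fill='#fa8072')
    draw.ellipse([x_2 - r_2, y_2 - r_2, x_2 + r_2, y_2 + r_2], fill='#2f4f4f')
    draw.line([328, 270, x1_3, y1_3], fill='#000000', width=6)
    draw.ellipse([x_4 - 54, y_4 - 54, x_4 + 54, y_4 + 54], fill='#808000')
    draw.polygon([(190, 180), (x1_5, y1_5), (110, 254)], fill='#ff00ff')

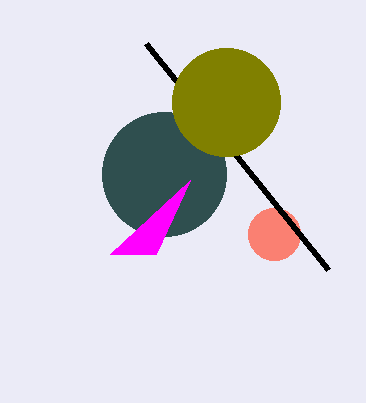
x_1 = 274, y_1 = 234, r_1 = 26, x_2 = 164, y_2 = 174, r_2 = 62, x1_3 = 146, y1_3 = 44, x_4 = 226, y_4 = 102, x1_5 = 156, y1_5 = 254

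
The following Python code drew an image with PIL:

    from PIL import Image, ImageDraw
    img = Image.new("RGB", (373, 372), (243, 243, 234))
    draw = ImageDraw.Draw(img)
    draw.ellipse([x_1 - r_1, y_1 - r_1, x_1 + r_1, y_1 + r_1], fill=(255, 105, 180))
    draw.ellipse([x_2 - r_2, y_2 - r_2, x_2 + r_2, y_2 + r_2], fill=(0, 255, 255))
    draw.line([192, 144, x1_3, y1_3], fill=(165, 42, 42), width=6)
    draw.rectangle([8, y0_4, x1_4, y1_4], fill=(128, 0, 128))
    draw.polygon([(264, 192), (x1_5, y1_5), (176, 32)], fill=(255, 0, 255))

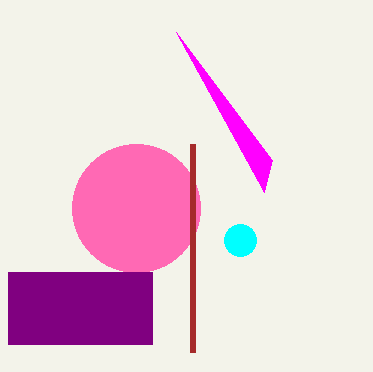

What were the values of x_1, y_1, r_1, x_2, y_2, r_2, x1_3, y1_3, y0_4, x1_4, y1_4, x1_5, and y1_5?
x_1 = 136; y_1 = 208; r_1 = 64; x_2 = 240; y_2 = 240; r_2 = 16; x1_3 = 192; y1_3 = 352; y0_4 = 272; x1_4 = 152; y1_4 = 344; x1_5 = 272; y1_5 = 160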